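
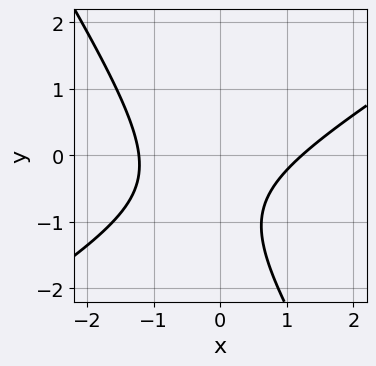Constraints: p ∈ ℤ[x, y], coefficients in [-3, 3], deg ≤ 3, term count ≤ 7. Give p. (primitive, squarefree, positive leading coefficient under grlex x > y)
2*x^2 - 2*x*y - 2*y^2 - 3*y - 3

First, the degree is 2 — no degree-1 curve has this shape.
Next, reading off the gridlines: no y-intercept at any integer in the box.
Finally, solving for integer coefficients yields p as stated.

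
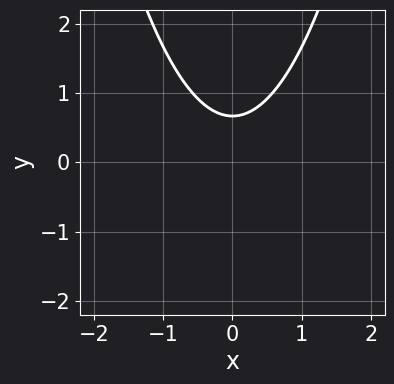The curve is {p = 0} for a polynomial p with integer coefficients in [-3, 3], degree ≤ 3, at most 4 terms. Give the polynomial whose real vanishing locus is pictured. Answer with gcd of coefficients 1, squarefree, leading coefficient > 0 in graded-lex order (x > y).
First, the degree is 2 — the shape is more complex than any degree-1 curve.
Then, symmetries: it's symmetric under x → −x, forcing even powers of x.
Next, reading off the gridlines: it misses every integer gridline on the x-axis.
Finally, fitting integer coefficients to these (and the overall shape) gives p.

3*x^2 - 3*y + 2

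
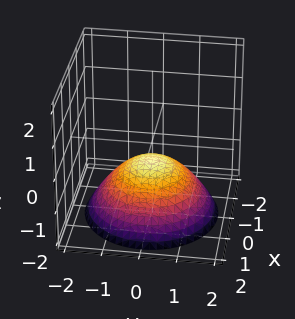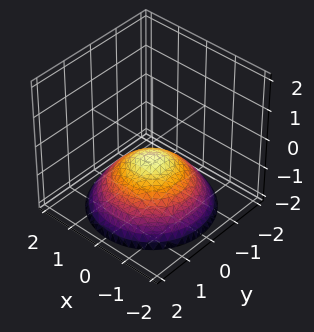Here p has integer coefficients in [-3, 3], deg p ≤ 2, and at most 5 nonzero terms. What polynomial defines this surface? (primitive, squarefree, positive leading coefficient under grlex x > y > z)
x^2 + y^2 + 2*z + 1

1. The degree is 2 — the shape is more complex than any degree-1 surface.
2. Symmetries: every cross-section ⟂ z is a circle, so x, y appear only via x² + y².
3. Observable constraints: no y-intercept at any integer in the box; it misses every integer gridline on the x-axis; a circular section at z = -2 has radius between 1 and 2.
4. Solving for integer coefficients yields p as stated.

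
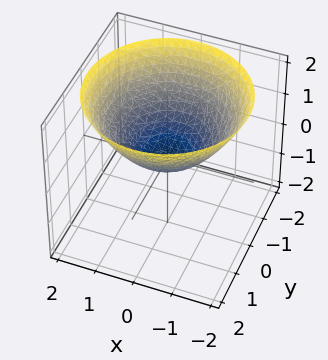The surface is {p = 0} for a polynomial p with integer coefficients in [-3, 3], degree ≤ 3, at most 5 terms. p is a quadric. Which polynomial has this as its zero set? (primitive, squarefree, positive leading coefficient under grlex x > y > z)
deg p = 2.
By symmetry, the surface is invariant under rotation about z: p = q(x² + y², z).
From the visible intercepts: it meets the y-axis at y = 0 (among the integer gridlines); a circular section at z = 1 has radius between 1 and 2.
Fitting integer coefficients to these (and the overall shape) gives p.

x^2 + y^2 - 2*z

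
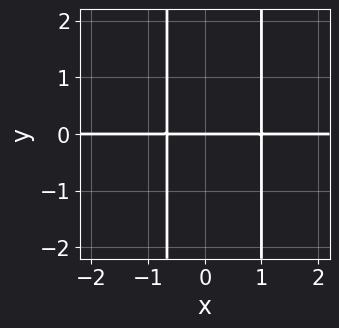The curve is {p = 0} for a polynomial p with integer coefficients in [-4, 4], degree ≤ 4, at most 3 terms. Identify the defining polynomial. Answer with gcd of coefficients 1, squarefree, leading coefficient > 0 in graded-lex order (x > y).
3*x^2*y - x*y - 2*y

1. Degree: no degree-2 curve has this shape, so deg p = 3.
2. From the axis intercepts and sections: every point of the x-axis in the box is on the curve; it meets the y-axis at y = 0 (among the integer gridlines).
3. The integer polynomial consistent with all of this is the stated p.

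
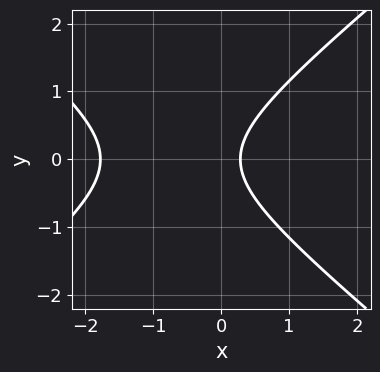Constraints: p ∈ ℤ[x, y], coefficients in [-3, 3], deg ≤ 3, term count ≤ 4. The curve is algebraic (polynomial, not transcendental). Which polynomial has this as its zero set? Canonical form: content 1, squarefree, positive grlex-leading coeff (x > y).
2*x^2 - 3*y^2 + 3*x - 1

1. Degree: no degree-1 curve has this shape, so deg p = 2.
2. Symmetries: the y ↦ −y reflection is a symmetry, so y appears only in even powers.
3. From the axis intercepts and sections: the curve avoids every integer y-axis point in the box.
4. Together with the visible shape, these determine p as stated.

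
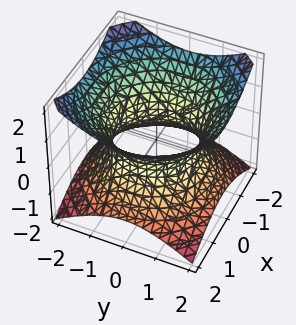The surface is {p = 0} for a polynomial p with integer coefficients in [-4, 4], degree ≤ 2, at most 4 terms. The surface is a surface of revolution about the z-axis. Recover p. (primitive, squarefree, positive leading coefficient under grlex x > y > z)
2*x^2 + 2*y^2 - 3*z^2 - 3

The degree is 2 — the shape is more complex than any degree-1 surface.
By symmetry, every cross-section ⟂ z is a circle, so x, y appear only via x² + y².
Reading off the gridlines: no z-intercept at any integer in the box; a circular section at z = 1 has radius between 1 and 2.
Putting this together gives p.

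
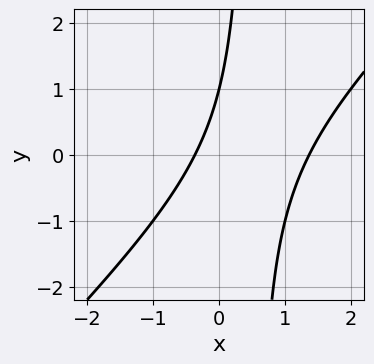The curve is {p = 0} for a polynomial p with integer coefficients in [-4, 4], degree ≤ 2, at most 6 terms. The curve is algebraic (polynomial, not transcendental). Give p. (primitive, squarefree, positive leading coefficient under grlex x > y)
2*x^2 - 2*x*y - 2*x + y - 1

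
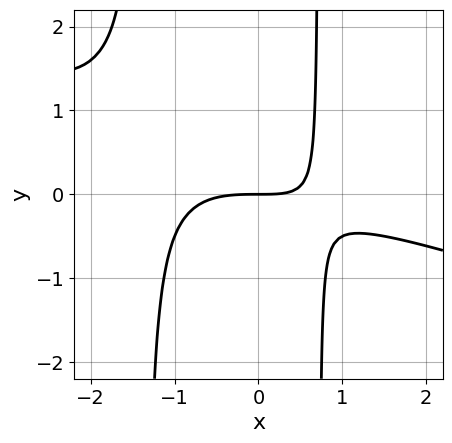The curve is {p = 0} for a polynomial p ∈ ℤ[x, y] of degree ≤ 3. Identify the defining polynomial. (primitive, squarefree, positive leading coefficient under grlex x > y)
x^3 + 3*x^2*y + 2*x*y - 3*y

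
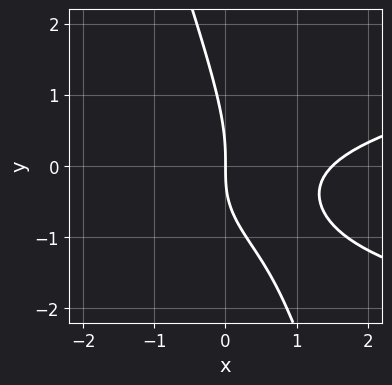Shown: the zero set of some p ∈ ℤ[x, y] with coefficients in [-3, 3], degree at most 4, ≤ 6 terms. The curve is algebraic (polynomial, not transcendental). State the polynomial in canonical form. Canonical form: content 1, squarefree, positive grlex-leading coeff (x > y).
3*x*y^2 + y^3 - 2*x^2 + 2*x*y + 3*x

First, degree: a generic line meets the curve in up to 3 points, so deg p = 3.
Next, checking where it meets the axes: one y-axis crossing is at y = 0; it crosses the x-axis at the gridline x = 0.
Finally, the integer polynomial consistent with all of this is the stated p.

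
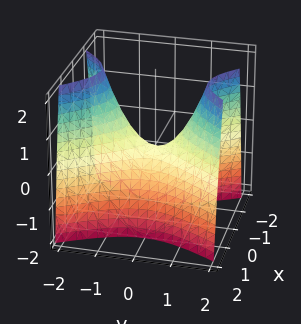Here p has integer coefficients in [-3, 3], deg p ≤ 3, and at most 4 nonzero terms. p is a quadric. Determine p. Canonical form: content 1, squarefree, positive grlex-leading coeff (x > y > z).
2*x^2 - y^2 + z

First, the degree is 2 — a saddle surface; a quadric.
Then, symmetries: it's symmetric under x → −x, forcing even powers of x; mirror symmetry y ↦ −y ⇒ only even powers of y.
Then, observable constraints: it meets the y-axis at y = 0 (among the integer gridlines); it meets the x-axis at x = 0 (among the integer gridlines); it crosses the z-axis at the gridline z = 0.
Finally, the integer polynomial consistent with all of this is the stated p.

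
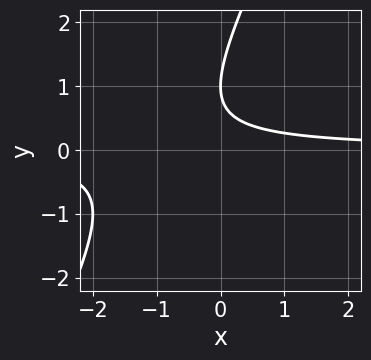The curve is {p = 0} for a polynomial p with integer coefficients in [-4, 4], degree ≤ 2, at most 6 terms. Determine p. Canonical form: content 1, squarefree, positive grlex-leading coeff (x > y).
2*x*y - y^2 + 2*y - 1

Degree: a generic line meets the curve in up to 2 points, so deg p = 2.
Against the integer gridlines: one y-axis crossing is at y = 1; the curve avoids every integer x-axis point in the box.
Putting this together gives p.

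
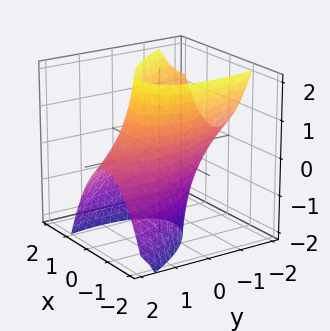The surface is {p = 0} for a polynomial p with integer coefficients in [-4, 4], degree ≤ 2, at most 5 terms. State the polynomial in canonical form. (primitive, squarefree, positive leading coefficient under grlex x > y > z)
3*x^2 + 2*x*y + y^2 + 2*y*z - 3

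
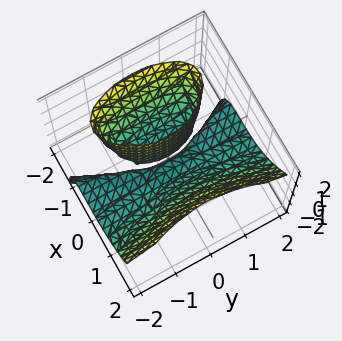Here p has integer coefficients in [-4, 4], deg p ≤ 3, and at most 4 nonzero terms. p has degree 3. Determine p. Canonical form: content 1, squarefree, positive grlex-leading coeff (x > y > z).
First, there are 2 components. They look like related sheets of one shape, so recover p as a whole.
Then, deg p = 3. The shape is more complex than any degree-2 surface.
Next, observable constraints: it crosses the x-axis at the gridline x = 0; every point of the y-axis in the box is on the surface.
Finally, fitting integer coefficients to these (and the overall shape) gives p. Check: (0, 0, -2) on the z-axis lies on the surface, and p(0, 0, -2) = 0. ✓

2*x^3 - y^2*z - 3*x*z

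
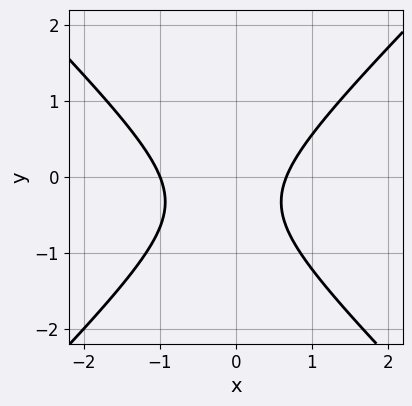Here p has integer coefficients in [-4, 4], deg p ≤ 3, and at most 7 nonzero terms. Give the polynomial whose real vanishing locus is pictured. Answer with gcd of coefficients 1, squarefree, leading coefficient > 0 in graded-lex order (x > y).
First, the degree is 2 — the shape is more complex than any degree-1 curve.
Then, against the integer gridlines: one x-axis crossing is at x = -1; no y-intercept at any integer in the box.
Finally, together with the visible shape, these determine p as stated.

3*x^2 - 3*y^2 + x - 2*y - 2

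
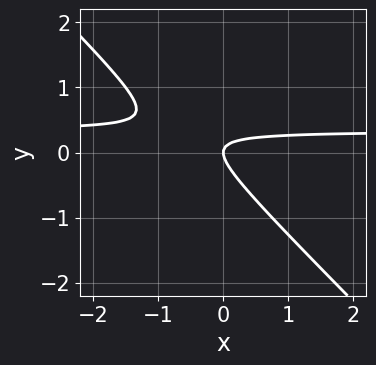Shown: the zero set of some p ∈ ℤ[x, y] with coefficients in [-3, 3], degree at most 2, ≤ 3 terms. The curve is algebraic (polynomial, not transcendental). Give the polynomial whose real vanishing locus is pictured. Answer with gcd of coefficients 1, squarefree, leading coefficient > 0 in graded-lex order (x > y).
First, the degree is 2 — the shape is more complex than any degree-1 curve.
Next, from the visible intercepts: one y-axis crossing is at y = 0; it crosses the x-axis at the gridline x = 0.
Finally, together with the visible shape, these determine p as stated.

3*x*y + 3*y^2 - x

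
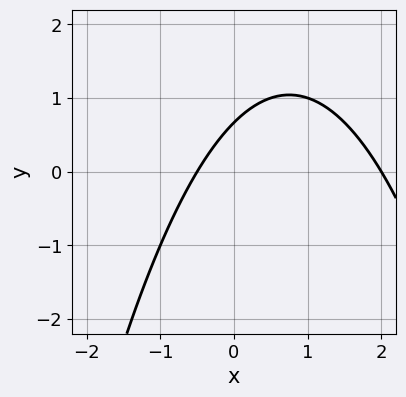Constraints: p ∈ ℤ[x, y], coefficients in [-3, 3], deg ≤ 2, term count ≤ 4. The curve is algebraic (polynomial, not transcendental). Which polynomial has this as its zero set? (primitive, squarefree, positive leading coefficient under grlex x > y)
(a) Degree: no degree-1 curve has this shape, so deg p = 2.
(b) Against the integer gridlines: it crosses the x-axis at the gridline x = 2.
(c) Fitting integer coefficients to these (and the overall shape) gives p.

2*x^2 - 3*x + 3*y - 2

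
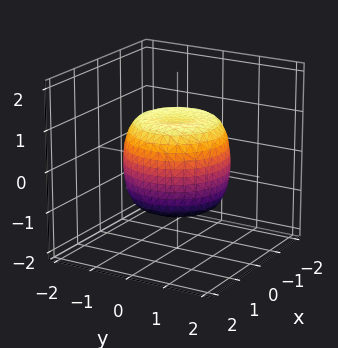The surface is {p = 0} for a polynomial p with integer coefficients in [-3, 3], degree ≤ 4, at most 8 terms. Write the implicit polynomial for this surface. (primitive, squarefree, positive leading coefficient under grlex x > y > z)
1. The degree is 4 — no degree-3 surface has this shape.
2. By symmetry, the z-axis is an axis of rotation, so x and y enter only as x² + y².
3. Against the integer gridlines: a circular section at z = 0 has radius between 1 and 2; among the integer gridlines, it crosses the z-axis at z ∈ {-1, 1}.
4. Fitting integer coefficients to these (and the overall shape) gives p.

x^4 + 2*x^2*y^2 + y^4 - x^2 - y^2 + z^2 - 1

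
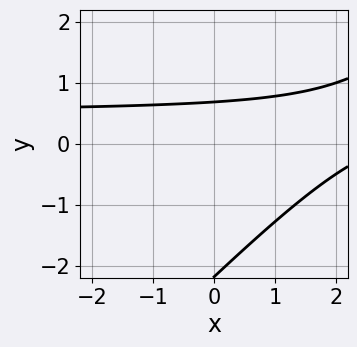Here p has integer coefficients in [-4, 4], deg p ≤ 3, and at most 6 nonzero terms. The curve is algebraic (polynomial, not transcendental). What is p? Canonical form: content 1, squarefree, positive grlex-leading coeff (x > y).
2*x*y - 2*y^2 - x - 3*y + 3

1. deg p = 2. No degree-1 curve has this shape.
2. Reading off the gridlines: the curve avoids every integer x-axis point in the box.
3. Assembling these constraints gives the stated polynomial.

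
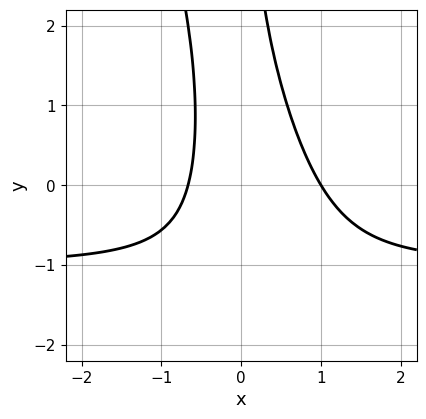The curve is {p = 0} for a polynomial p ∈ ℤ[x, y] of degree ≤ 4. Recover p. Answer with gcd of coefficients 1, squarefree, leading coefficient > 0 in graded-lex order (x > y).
3*x^2*y + x*y^2 + 3*x^2 - x - 2

deg p = 3. A generic line meets the curve in up to 3 points.
Reading off the gridlines: it meets the x-axis at x = 1 (among the integer gridlines); it misses every integer gridline on the y-axis.
Matching integer coefficients to the picture gives p.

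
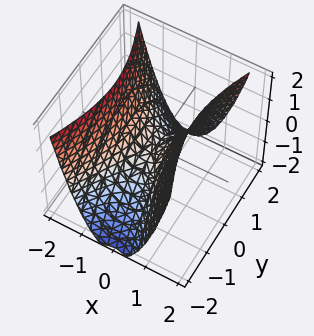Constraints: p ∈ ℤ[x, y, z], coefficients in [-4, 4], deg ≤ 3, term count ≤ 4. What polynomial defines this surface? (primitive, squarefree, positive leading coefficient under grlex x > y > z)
(a) Degree: a hyperbolic paraboloid; a quadric, so deg p = 2.
(b) Symmetries: it's symmetric under y → −y, forcing even powers of y; it's symmetric under x → −x, forcing even powers of x.
(c) From the axis intercepts and sections: one z-axis crossing is at z = 0; it meets the y-axis at y = 0 (among the integer gridlines).
(d) The integer polynomial consistent with all of this is the stated p.

3*x^2 - y^2 - 2*z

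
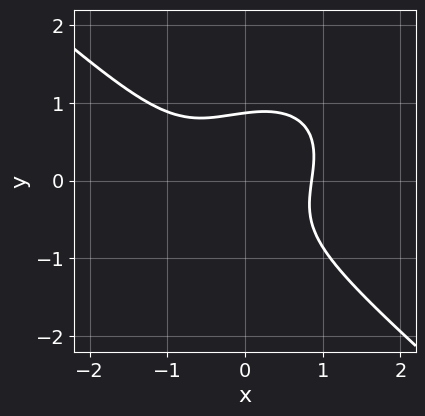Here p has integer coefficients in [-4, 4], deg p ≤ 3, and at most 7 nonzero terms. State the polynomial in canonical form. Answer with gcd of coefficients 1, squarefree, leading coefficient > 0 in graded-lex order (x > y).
First, the degree is 3 — the shape is more complex than any degree-2 curve.
Finally, the integer polynomial consistent with all of this is the stated p.

2*x^3 + 3*y^3 + x^2 - x*y - 2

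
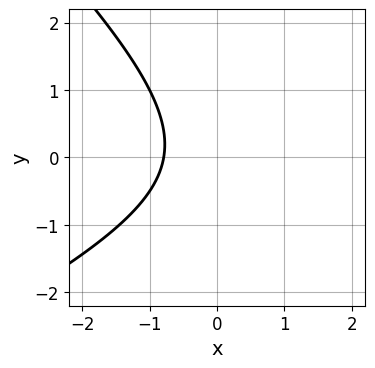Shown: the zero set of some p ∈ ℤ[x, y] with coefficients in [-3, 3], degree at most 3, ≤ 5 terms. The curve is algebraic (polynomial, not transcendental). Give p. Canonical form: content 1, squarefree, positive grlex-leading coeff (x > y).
x^2 - x*y - 2*y^2 - 3*x - 3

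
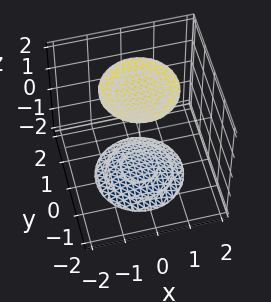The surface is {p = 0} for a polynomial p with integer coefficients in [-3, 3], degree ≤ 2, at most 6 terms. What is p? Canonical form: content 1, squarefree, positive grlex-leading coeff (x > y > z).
x^2 + y^2 - z^2 + 3

First, there are 2 components. Treating them together as one polynomial.
Then, the degree is 2 — the shape is more complex than any degree-1 surface.
Then, symmetries: the surface is invariant under rotation about z: p = q(x² + y², z).
Then, against the integer gridlines: it misses every integer gridline on the y-axis; a circular section at z = 2 has radius exactly 1; it misses every integer gridline on the x-axis.
Finally, solving for integer coefficients yields p as stated.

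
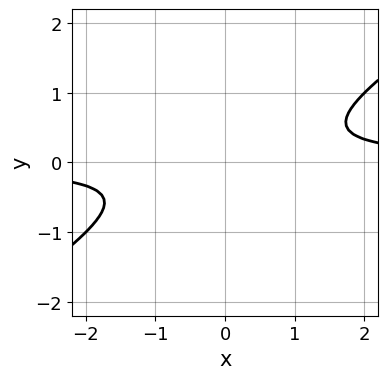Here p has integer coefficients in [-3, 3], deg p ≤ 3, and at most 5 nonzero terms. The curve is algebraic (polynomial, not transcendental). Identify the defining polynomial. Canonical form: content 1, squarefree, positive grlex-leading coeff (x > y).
2*x*y - 3*y^2 - 1

deg p = 2.
Reading off the gridlines: no y-intercept at any integer in the box; no x-intercept at any integer in the box.
Putting this together gives p.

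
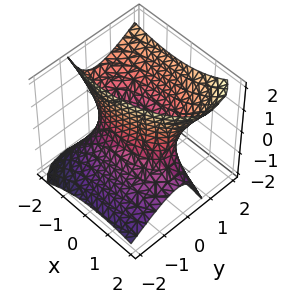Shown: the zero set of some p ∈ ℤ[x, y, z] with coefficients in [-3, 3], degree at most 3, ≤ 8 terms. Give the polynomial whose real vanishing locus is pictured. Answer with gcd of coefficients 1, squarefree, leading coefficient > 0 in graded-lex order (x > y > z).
(a) The degree is 2 — a generic line meets the surface in up to 2 points.
(b) From the visible intercepts: the surface avoids every integer z-axis point in the box.
(c) These observations pin down the coefficients.

x^2 + x*z + 3*y^2 - 3*y*z - z^2 - 2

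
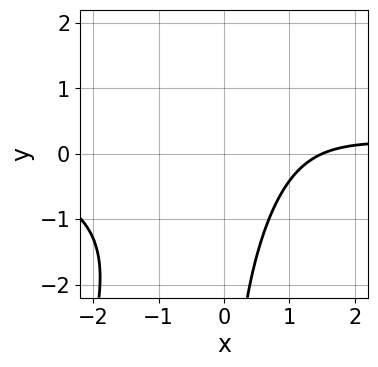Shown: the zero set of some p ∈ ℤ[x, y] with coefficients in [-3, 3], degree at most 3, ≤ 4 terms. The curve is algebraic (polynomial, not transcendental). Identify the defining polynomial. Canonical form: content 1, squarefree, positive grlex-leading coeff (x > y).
1. Degree: no degree-2 curve has this shape, so deg p = 3.
2. Observable constraints: it misses every integer gridline on the y-axis.
3. Solving for integer coefficients yields p as stated.

2*x^2*y - x*y^2 - 2*x + 3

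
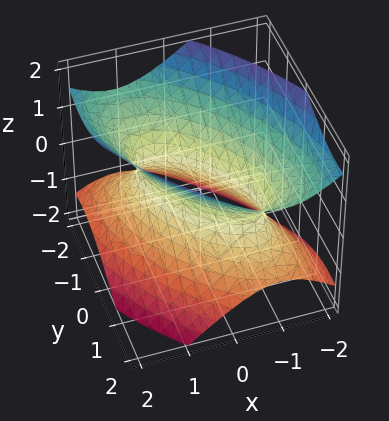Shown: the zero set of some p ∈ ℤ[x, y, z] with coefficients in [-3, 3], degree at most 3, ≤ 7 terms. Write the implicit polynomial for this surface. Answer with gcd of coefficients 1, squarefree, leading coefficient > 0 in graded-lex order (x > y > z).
3*x^2 + 3*x*y + 2*y^2 - 3*z^2 - 2

(a) The degree is 2 — no degree-1 surface has this shape.
(b) Against the integer gridlines: the y-axis gridline crossings are at y ∈ {-1, 1}; it misses every integer gridline on the z-axis.
(c) Solving for integer coefficients yields p as stated.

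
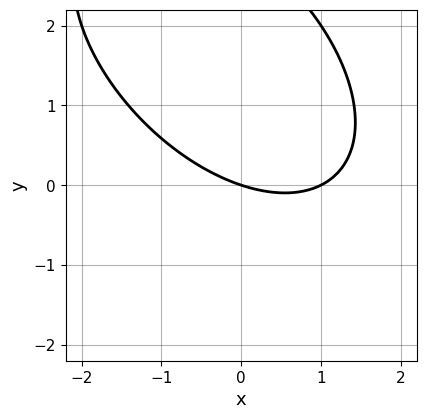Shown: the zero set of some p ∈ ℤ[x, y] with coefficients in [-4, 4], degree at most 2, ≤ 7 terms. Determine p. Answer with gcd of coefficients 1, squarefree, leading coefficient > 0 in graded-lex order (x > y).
First, degree: no degree-1 curve has this shape, so deg p = 2.
Then, observable constraints: it crosses the y-axis at the gridline y = 0; the x-axis gridline crossings are at x ∈ {0, 1}.
Finally, the integer polynomial consistent with all of this is the stated p.

x^2 + x*y + y^2 - x - 3*y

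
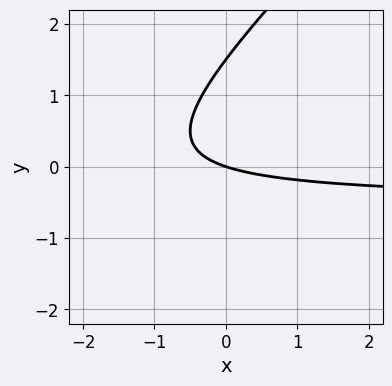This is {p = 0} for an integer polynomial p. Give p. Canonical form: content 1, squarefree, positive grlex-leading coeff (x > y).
2*x*y - 2*y^2 + x + 3*y

deg p = 2. The shape is more complex than any degree-1 curve.
Against the integer gridlines: one x-axis crossing is at x = 0; it crosses the y-axis at the gridline y = 0.
Together with the visible shape, these determine p as stated.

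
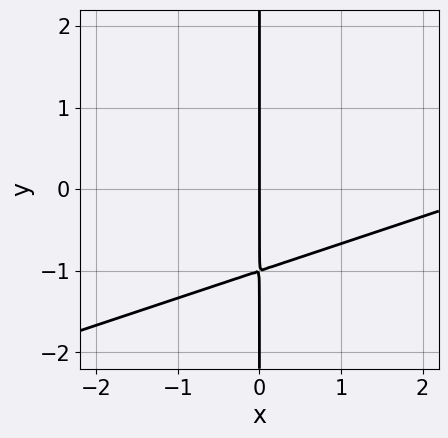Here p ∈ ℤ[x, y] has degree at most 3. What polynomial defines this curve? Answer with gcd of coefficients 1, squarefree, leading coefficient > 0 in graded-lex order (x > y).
(a) The degree is 2 — a generic line meets the curve in up to 2 points.
(b) Against the integer gridlines: one x-axis crossing is at x = 0; the visible y-axis segment lies entirely on the curve.
(c) Fitting integer coefficients to these (and the overall shape) gives p.

x^2 - 3*x*y - 3*x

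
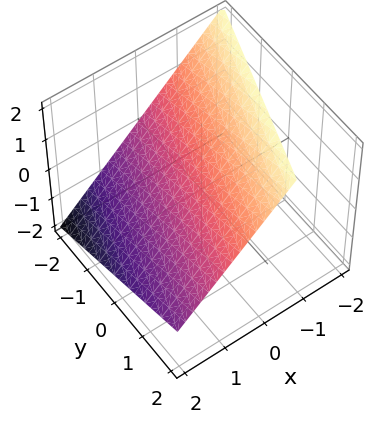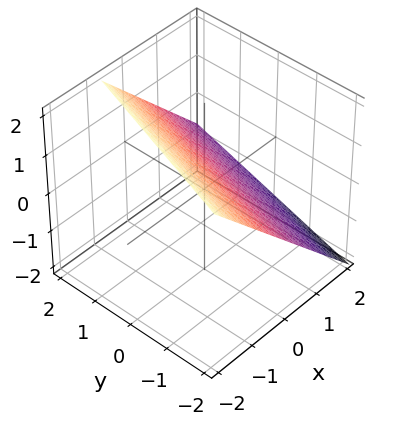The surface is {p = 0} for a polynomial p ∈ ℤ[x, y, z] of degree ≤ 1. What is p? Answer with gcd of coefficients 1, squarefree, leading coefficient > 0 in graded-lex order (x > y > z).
3*x - y + 3*z - 2

First, degree: the surface is flat (a plane), so deg p = 1.
Next, against the integer gridlines: it crosses the y-axis at the gridline y = -2.
Finally, these observations pin down the coefficients.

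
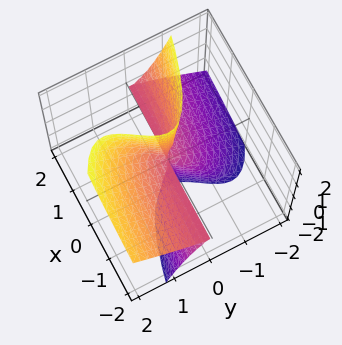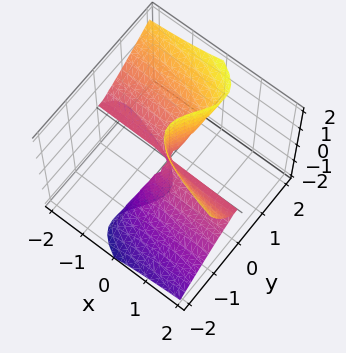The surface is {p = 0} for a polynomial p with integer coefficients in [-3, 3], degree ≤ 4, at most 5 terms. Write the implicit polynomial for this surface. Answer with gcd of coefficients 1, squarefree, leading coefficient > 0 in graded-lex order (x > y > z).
x*z^2 + 2*y^3 - 2*y^2*z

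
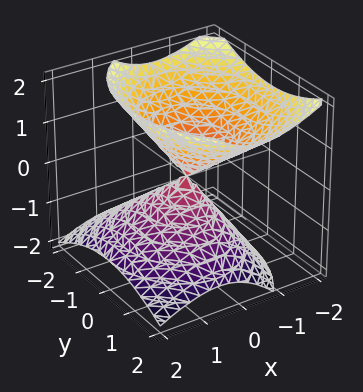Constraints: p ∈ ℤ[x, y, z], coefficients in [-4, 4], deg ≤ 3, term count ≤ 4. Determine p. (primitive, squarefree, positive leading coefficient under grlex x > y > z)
3*x^2 + 2*x*z + 2*y^2 - 3*z^2

(a) I count 2 distinct pieces. Treating them together as one polynomial.
(b) deg p = 2. No degree-1 surface has this shape.
(c) Checking where it meets the axes: one y-axis crossing is at y = 0; one x-axis crossing is at x = 0; it meets the z-axis at z = 0 (among the integer gridlines).
(d) Fitting integer coefficients to these (and the overall shape) gives p.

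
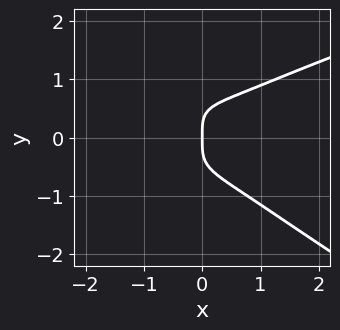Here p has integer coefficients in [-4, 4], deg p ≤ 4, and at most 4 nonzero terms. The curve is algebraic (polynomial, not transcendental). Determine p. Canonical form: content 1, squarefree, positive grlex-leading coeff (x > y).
x*y^3 + 2*y^4 - x^3 - x

First, the degree is 4 — a generic line meets the curve in up to 4 points.
Next, from the visible intercepts: it meets the x-axis at x = 0 (among the integer gridlines); it meets the y-axis at y = 0 (among the integer gridlines).
Finally, the integer polynomial consistent with all of this is the stated p.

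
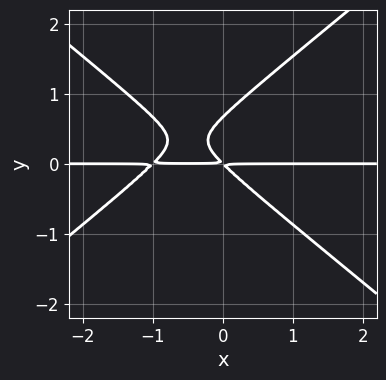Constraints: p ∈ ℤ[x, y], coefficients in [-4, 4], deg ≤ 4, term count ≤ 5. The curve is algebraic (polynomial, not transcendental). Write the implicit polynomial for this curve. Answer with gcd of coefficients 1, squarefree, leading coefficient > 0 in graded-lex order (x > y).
(a) Degree: the shape is more complex than any degree-2 curve, so deg p = 3.
(b) From the visible intercepts: every point of the x-axis in the box is on the curve.
(c) These observations pin down the coefficients.

2*x^2*y - 3*y^3 + 2*x*y + 2*y^2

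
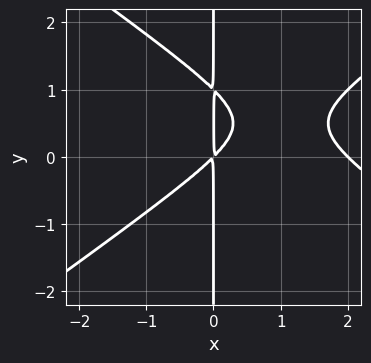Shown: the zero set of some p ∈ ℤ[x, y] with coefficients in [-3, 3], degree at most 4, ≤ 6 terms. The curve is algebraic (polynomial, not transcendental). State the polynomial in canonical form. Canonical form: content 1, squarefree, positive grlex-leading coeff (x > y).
The degree is 3 — the shape is more complex than any degree-2 curve.
From the axis intercepts and sections: it meets the x-axis at x = 2 (among the integer gridlines); every point of the y-axis in the box is on the curve.
The integer polynomial consistent with all of this is the stated p.

x^3 - 2*x*y^2 - 2*x^2 + 2*x*y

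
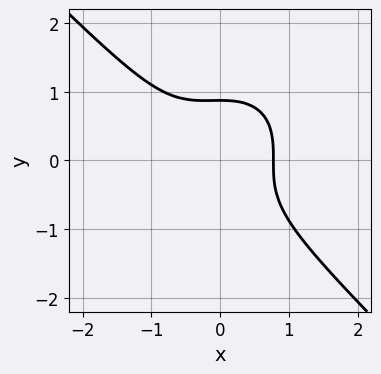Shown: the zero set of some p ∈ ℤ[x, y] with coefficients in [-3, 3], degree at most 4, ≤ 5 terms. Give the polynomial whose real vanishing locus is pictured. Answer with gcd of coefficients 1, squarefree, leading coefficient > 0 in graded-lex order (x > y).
1. deg p = 3.
2. Matching integer coefficients to the picture gives p.

3*x^3 + 3*y^3 + x^2 - 2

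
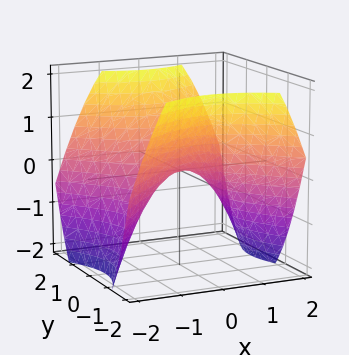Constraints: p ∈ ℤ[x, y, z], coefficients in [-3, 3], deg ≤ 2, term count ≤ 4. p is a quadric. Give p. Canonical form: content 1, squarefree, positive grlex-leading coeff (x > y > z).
(a) deg p = 2. A saddle surface; a quadric.
(b) Symmetries: mirror symmetry y ↦ −y ⇒ only even powers of y; the x ↦ −x reflection is a symmetry, so x appears only in even powers.
(c) Checking where it meets the axes: one x-axis crossing is at x = 0; it crosses the y-axis at the gridline y = 0; it meets the z-axis at z = 0 (among the integer gridlines).
(d) Matching integer coefficients to the picture gives p.

2*x^2 - 2*y^2 + 3*z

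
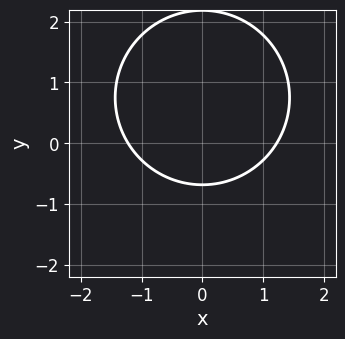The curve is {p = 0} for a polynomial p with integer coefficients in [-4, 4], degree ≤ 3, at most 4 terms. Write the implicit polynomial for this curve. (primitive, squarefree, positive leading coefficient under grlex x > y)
2*x^2 + 2*y^2 - 3*y - 3

deg p = 2. The shape is more complex than any degree-1 curve.
Symmetries: it's symmetric under x → −x, forcing even powers of x.
Solving for integer coefficients yields p as stated.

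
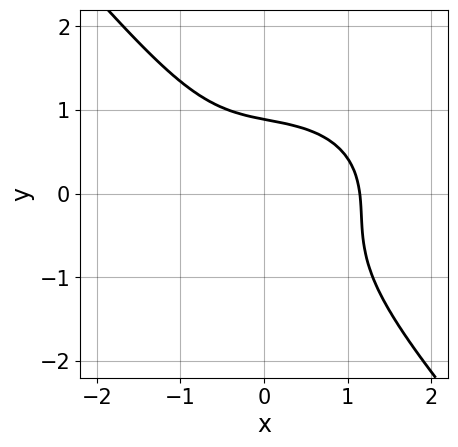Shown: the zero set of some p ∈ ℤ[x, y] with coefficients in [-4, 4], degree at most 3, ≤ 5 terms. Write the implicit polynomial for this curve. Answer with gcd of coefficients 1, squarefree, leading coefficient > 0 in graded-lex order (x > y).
2*x^3 + 2*x*y^2 + 3*y^3 + y - 3

First, the degree is 3 — no degree-2 curve has this shape.
Finally, the integer polynomial consistent with all of this is the stated p.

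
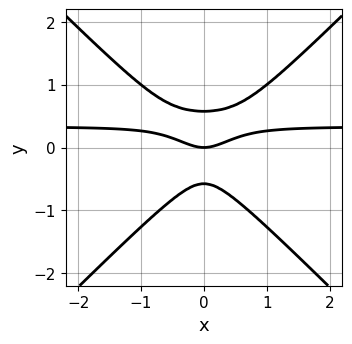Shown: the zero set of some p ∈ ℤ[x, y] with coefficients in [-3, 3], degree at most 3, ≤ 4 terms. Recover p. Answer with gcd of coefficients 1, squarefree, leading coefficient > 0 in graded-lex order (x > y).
Degree: a generic line meets the curve in up to 3 points, so deg p = 3.
Symmetries: mirror symmetry x ↦ −x ⇒ only even powers of x.
Observable constraints: it meets the y-axis at y = 0 (among the integer gridlines); it meets the x-axis at x = 0 (among the integer gridlines).
Solving for integer coefficients yields p as stated.

3*x^2*y - 3*y^3 - x^2 + y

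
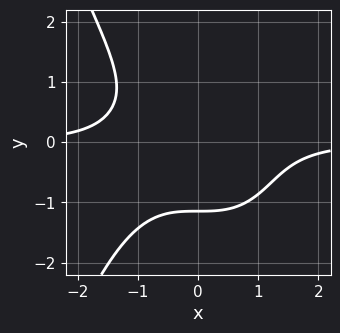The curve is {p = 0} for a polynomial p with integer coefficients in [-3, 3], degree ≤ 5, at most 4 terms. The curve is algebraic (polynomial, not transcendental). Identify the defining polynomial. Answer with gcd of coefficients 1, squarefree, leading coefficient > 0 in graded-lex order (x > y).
2*x^3*y + 2*y^3 + 3

(a) Degree: the shape is more complex than any degree-3 curve, so deg p = 4.
(b) Observable constraints: no x-intercept at any integer in the box.
(c) Assembling these constraints gives the stated polynomial.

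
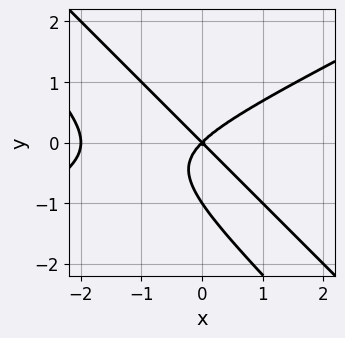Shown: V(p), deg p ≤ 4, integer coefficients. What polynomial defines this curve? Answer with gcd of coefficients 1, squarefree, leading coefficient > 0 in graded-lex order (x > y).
First, the degree is 3 — no degree-2 curve has this shape.
Then, observable constraints: among the integer gridlines, it crosses the y-axis at y ∈ {-1, 0}; the x-axis gridline crossings are at x ∈ {-2, 0}.
Finally, putting this together gives p.

x^3 - 3*x*y^2 - 2*y^3 + 2*x^2 - 2*y^2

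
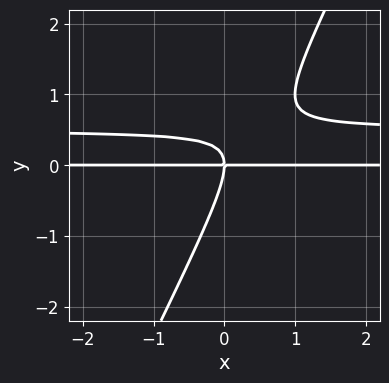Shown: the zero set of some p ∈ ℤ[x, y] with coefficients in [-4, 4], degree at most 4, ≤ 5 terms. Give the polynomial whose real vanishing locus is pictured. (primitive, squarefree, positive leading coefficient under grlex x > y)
First, the degree is 3 — the shape is more complex than any degree-2 curve.
Next, from the visible intercepts: every point of the x-axis in the box is on the curve; it meets the y-axis at y = 0 (among the integer gridlines).
Finally, fitting integer coefficients to these (and the overall shape) gives p.

2*x*y^2 - y^3 - x*y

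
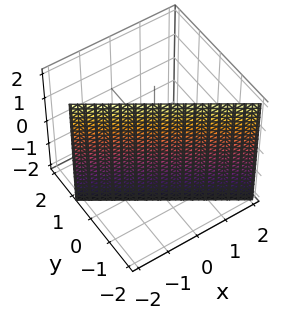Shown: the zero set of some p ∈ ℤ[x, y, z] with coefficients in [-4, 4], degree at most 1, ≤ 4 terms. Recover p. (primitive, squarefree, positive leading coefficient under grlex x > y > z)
(a) deg p = 1.
(b) Against the integer gridlines: the surface avoids every integer z-axis point in the box; one x-axis crossing is at x = -1.
(c) Matching integer coefficients to the picture gives p.

2*x + 3*y + 2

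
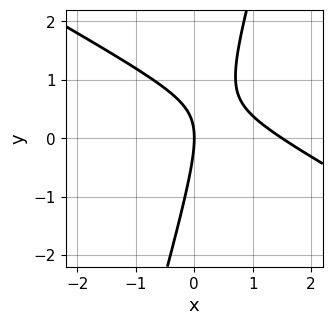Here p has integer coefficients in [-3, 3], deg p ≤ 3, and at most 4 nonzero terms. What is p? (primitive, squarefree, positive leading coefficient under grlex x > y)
2*x^2 + 3*x*y - y^2 - 3*x

Degree: a generic line meets the curve in up to 2 points, so deg p = 2.
Against the integer gridlines: it crosses the y-axis at the gridline y = 0; one x-axis crossing is at x = 0.
Assembling these constraints gives the stated polynomial.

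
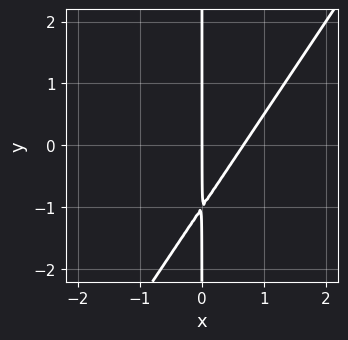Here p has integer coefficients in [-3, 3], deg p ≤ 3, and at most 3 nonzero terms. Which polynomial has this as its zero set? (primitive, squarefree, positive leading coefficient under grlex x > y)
3*x^2 - 2*x*y - 2*x

(a) Degree: no degree-1 curve has this shape, so deg p = 2.
(b) From the axis intercepts and sections: every point of the y-axis in the box is on the curve; it crosses the x-axis at the gridline x = 0.
(c) Matching integer coefficients to the picture gives p.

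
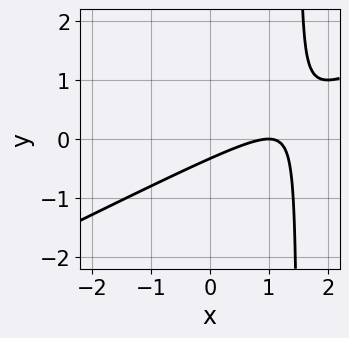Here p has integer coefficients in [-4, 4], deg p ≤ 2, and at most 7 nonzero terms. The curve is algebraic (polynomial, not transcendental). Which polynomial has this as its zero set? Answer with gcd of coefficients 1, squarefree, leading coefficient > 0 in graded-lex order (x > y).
(a) deg p = 2.
(b) From the visible intercepts: it crosses the x-axis at the gridline x = 1.
(c) Fitting integer coefficients to these (and the overall shape) gives p.

x^2 - 2*x*y - 2*x + 3*y + 1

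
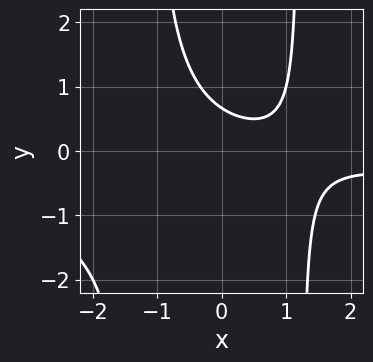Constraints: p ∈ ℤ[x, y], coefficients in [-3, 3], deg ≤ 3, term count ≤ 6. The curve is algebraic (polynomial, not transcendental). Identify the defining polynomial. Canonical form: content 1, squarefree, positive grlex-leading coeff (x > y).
2*x^2*y + x^2 - 2*x - 3*y + 2

First, the degree is 3 — no degree-2 curve has this shape.
Then, from the visible intercepts: no x-intercept at any integer in the box.
Finally, solving for integer coefficients yields p as stated.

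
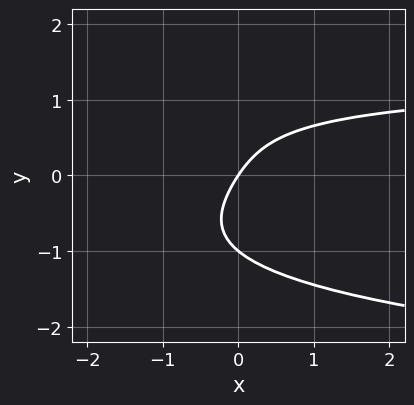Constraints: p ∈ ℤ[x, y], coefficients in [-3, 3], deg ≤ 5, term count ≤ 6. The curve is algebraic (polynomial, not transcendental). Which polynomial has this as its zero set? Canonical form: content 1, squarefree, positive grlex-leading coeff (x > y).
2*y^4 + 2*x*y - 3*x + 2*y

(a) Degree: the shape is more complex than any degree-3 curve, so deg p = 4.
(b) Reading off the gridlines: it crosses the x-axis at the gridline x = 0; the y-axis gridline crossings are at y ∈ {-1, 0}.
(c) The integer polynomial consistent with all of this is the stated p.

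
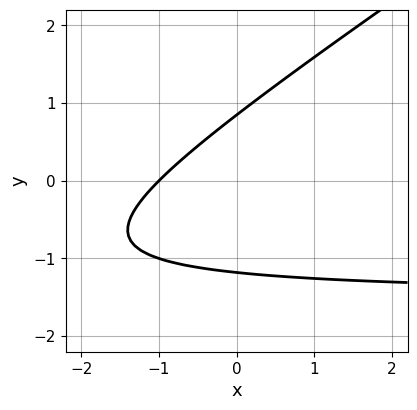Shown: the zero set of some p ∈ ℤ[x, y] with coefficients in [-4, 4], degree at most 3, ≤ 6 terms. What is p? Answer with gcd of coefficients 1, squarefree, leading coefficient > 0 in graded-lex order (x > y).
2*x*y - 3*y^2 + 3*x - y + 3

Degree: the shape is more complex than any degree-1 curve, so deg p = 2.
Against the integer gridlines: it crosses the x-axis at the gridline x = -1.
Solving for integer coefficients yields p as stated.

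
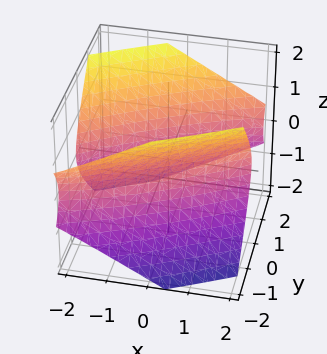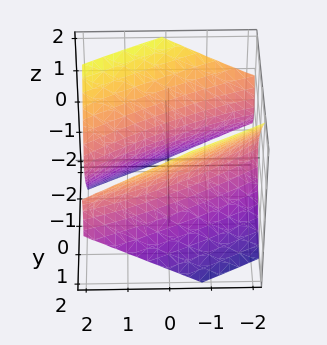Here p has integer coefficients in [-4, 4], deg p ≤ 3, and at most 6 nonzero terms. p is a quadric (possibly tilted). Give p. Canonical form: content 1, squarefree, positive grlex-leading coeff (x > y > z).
x^2 - 3*x*y + 3*y^2 - 3*z^2 - 3

The picture has 2 separate pieces.
deg p = 2.
Checking where it meets the axes: the surface avoids every integer z-axis point in the box; among the integer gridlines, it crosses the y-axis at y ∈ {-1, 1}.
Fitting integer coefficients to these (and the overall shape) gives p.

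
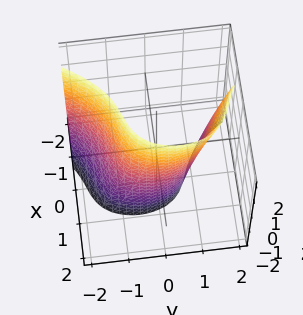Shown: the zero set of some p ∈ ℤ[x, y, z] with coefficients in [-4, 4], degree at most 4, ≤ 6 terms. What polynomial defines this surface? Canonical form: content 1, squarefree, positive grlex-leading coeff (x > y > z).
2*x^3 + 2*y^2 - y*z + 2*x - 3

1. Degree: no degree-2 surface has this shape, so deg p = 3.
2. From the axis intercepts and sections: no z-intercept at any integer in the box.
3. The integer polynomial consistent with all of this is the stated p.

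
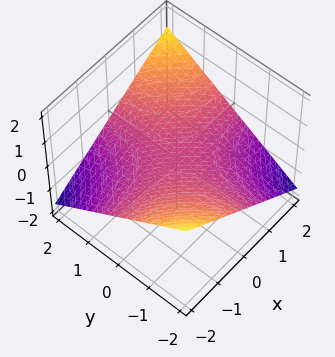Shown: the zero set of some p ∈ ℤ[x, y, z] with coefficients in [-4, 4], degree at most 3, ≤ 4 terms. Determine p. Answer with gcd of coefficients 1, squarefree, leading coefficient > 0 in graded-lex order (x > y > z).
First, the degree is 2 — a saddle surface; a quadric.
Next, observable constraints: one z-axis crossing is at z = 0; the visible x-axis segment lies entirely on the surface.
Finally, assembling these constraints gives the stated polynomial.

x*y - 3*z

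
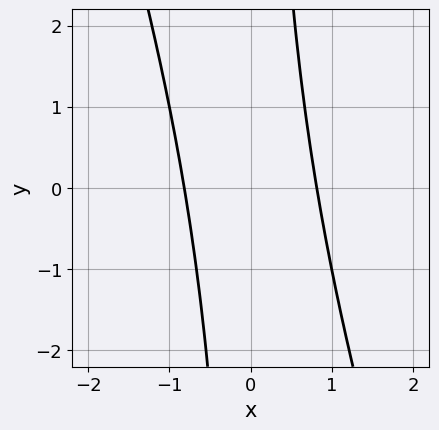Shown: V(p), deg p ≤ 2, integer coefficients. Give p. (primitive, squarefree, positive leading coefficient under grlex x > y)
(a) Degree: the shape is more complex than any degree-1 curve, so deg p = 2.
(b) Against the integer gridlines: no y-intercept at any integer in the box.
(c) Matching integer coefficients to the picture gives p.

3*x^2 + x*y - 2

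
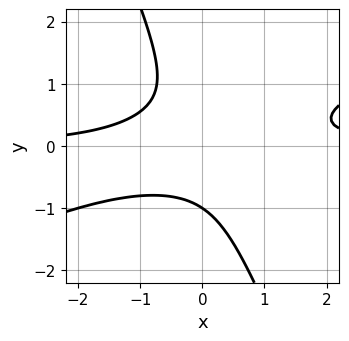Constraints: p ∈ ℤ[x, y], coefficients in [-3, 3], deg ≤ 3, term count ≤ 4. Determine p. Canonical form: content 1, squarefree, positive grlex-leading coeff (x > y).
x^2*y - 2*x*y^2 - y^3 - 1

First, deg p = 3. A generic line meets the curve in up to 3 points.
Next, from the axis intercepts and sections: it meets the y-axis at y = -1 (among the integer gridlines); the curve avoids every integer x-axis point in the box.
Finally, the integer polynomial consistent with all of this is the stated p.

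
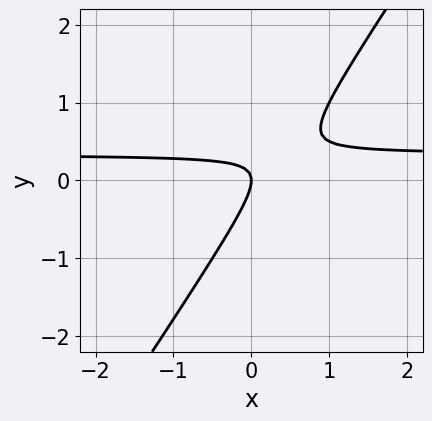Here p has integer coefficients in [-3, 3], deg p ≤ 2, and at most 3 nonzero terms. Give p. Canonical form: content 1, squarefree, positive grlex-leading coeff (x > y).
(a) deg p = 2. No degree-1 curve has this shape.
(b) Checking where it meets the axes: one y-axis crossing is at y = 0; it crosses the x-axis at the gridline x = 0.
(c) Together with the visible shape, these determine p as stated.

3*x*y - 2*y^2 - x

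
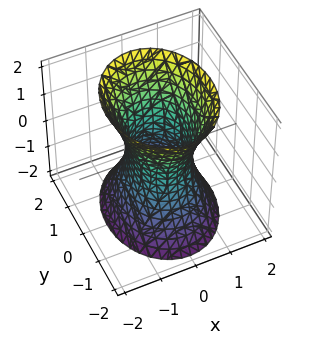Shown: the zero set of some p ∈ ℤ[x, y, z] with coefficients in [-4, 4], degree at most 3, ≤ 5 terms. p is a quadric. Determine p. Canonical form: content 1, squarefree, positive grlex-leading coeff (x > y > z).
3*x^2 + 2*y^2 - z^2 - 2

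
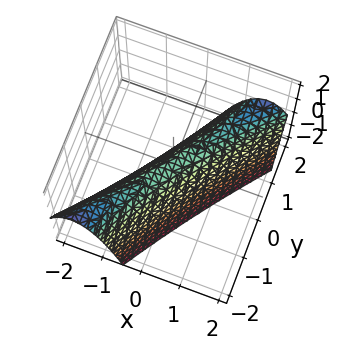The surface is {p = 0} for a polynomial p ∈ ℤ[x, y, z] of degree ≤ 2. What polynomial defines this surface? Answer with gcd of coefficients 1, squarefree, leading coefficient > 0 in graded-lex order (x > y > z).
First, degree: a generic line meets the surface in up to 2 points, so deg p = 2.
Next, from the axis intercepts and sections: it meets the z-axis at z = 0 (among the integer gridlines); one x-axis crossing is at x = 0.
Finally, putting this together gives p.

2*x^2 - 3*x*y + y^2 + z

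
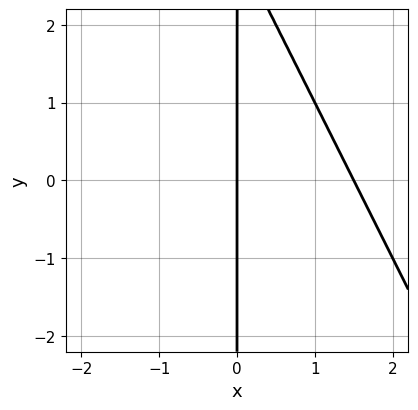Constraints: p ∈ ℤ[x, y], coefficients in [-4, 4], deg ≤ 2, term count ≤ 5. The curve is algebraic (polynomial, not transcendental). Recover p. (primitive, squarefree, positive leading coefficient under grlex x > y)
2*x^2 + x*y - 3*x

(a) deg p = 2. A generic line meets the curve in up to 2 points.
(b) From the visible intercepts: the visible y-axis segment lies entirely on the curve; it meets the x-axis at x = 0 (among the integer gridlines).
(c) Fitting integer coefficients to these (and the overall shape) gives p.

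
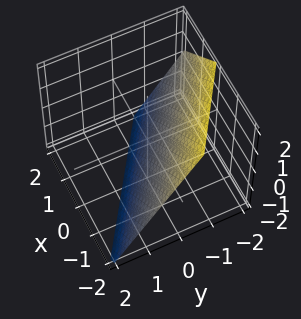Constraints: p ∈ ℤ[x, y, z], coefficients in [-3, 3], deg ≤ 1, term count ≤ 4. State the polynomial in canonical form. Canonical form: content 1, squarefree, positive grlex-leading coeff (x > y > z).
deg p = 1. The surface is flat (a plane).
Observable constraints: it meets the z-axis at z = -1 (among the integer gridlines); it crosses the x-axis at the gridline x = -1.
Fitting integer coefficients to these (and the overall shape) gives p.

2*x + 3*y + 2*z + 2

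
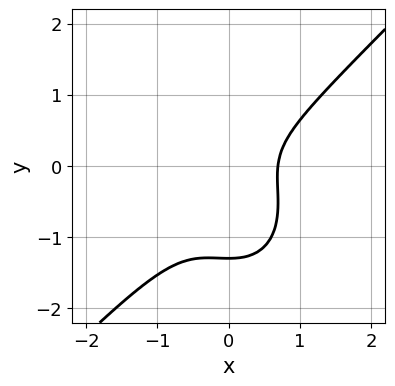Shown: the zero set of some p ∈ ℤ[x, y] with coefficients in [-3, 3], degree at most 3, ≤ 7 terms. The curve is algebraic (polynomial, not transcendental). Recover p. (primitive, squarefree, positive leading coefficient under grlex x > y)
3*x^3 - x^2*y - 2*y^3 - 2*y^2 - 1

First, the degree is 3 — a generic line meets the curve in up to 3 points.
Finally, putting this together gives p.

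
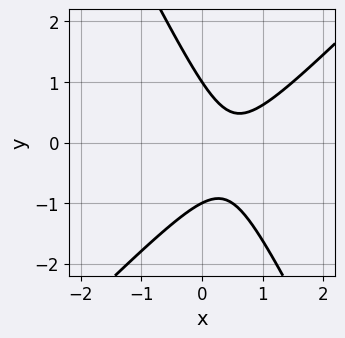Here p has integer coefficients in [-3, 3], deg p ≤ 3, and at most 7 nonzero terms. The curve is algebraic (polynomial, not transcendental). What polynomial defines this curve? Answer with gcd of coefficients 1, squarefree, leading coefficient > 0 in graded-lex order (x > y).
2*x^2 - x*y - y^2 - 2*x + 1

The degree is 2 — the shape is more complex than any degree-1 curve.
From the axis intercepts and sections: the y-axis gridline crossings are at y ∈ {-1, 1}; no x-intercept at any integer in the box.
Assembling these constraints gives the stated polynomial.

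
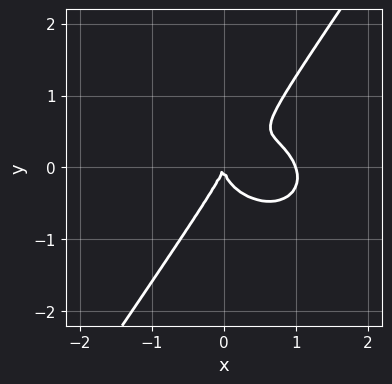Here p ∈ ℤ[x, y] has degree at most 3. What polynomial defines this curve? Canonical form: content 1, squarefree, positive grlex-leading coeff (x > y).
3*x^3 + 3*x*y^2 - 3*y^3 - 3*x^2 + x*y

First, the degree is 3 — a generic line meets the curve in up to 3 points.
Next, observable constraints: among the integer gridlines, it crosses the x-axis at x ∈ {0, 1}; it crosses the y-axis at the gridline y = 0.
Finally, fitting integer coefficients to these (and the overall shape) gives p.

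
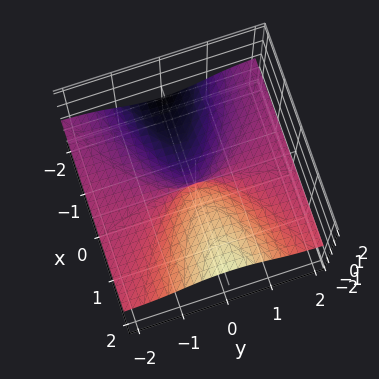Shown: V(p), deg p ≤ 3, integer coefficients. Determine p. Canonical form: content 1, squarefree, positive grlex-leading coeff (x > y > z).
3*y^2*z + 3*z^3 - x

1. deg p = 3. The shape is more complex than any degree-2 surface.
2. Reading off the gridlines: one x-axis crossing is at x = 0; one z-axis crossing is at z = 0; every point of the y-axis in the box is on the surface.
3. Solving for integer coefficients yields p as stated.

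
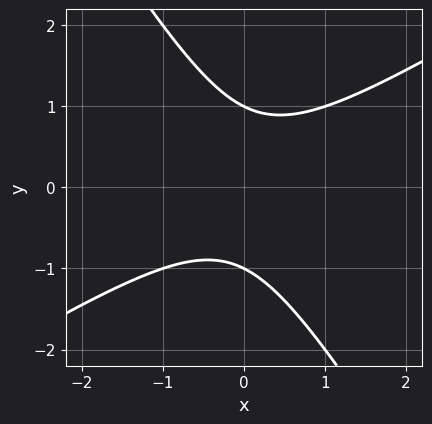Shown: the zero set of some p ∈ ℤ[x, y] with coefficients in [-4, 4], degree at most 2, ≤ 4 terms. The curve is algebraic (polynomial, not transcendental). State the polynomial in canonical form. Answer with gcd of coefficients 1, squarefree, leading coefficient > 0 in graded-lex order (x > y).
x^2 - x*y - y^2 + 1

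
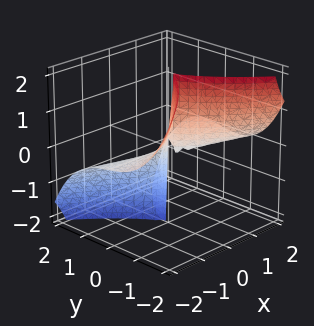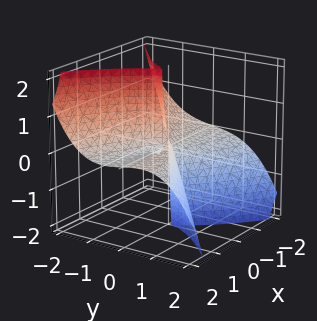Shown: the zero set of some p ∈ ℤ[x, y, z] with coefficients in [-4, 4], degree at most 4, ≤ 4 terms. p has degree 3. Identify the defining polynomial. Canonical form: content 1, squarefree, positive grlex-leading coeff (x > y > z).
3*x^2*z + 2*y^3 - x*y

First, degree: the shape is more complex than any degree-2 surface, so deg p = 3.
Next, reading off the gridlines: the visible x-axis segment lies entirely on the surface; the visible z-axis segment lies entirely on the surface.
Finally, the integer polynomial consistent with all of this is the stated p.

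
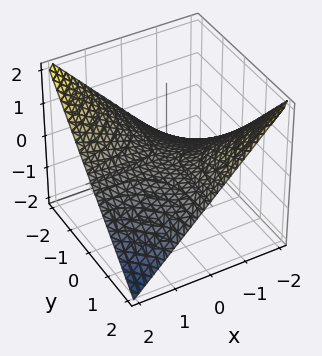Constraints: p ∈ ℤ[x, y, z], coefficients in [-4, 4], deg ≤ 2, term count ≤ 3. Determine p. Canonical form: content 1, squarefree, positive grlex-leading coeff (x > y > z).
The degree is 2 — a hyperbolic paraboloid; a quadric.
Reading off the gridlines: every point of the y-axis in the box is on the surface; every point of the x-axis in the box is on the surface; it meets the z-axis at z = 0 (among the integer gridlines).
Assembling these constraints gives the stated polynomial.

x*y + 2*z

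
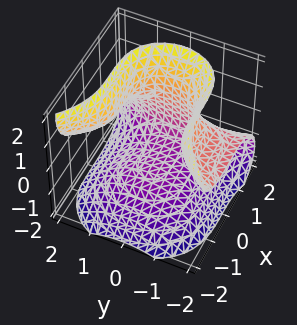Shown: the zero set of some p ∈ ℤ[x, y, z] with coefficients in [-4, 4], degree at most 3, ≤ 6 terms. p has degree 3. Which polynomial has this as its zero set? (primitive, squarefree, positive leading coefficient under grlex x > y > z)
First, deg p = 3. The shape is more complex than any degree-2 surface.
Then, reading off the gridlines: no y-intercept at any integer in the box.
Finally, the integer polynomial consistent with all of this is the stated p.

2*x^3 + 3*y^2*z - 2*z^3 + 2*z^2 - 3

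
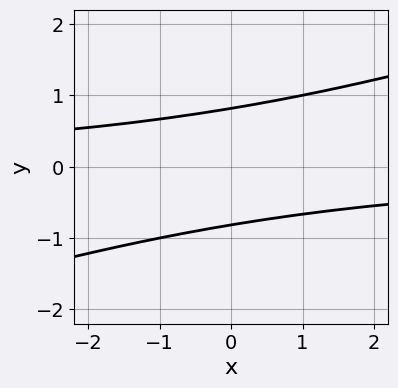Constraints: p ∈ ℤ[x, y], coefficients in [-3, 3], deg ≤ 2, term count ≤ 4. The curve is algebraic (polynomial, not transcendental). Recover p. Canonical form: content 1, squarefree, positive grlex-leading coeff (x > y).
x*y - 3*y^2 + 2

1. Degree: the shape is more complex than any degree-1 curve, so deg p = 2.
2. Observable constraints: it misses every integer gridline on the x-axis.
3. Fitting integer coefficients to these (and the overall shape) gives p.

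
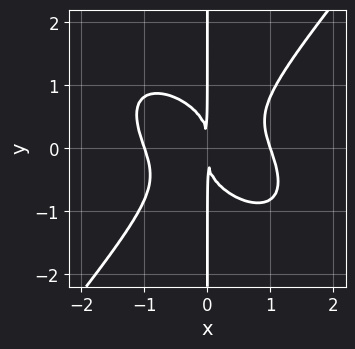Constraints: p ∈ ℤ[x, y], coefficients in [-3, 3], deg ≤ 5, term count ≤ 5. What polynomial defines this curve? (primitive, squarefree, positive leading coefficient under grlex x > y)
(a) Degree: a generic line meets the curve in up to 4 points, so deg p = 4.
(b) Reading off the gridlines: the visible y-axis segment lies entirely on the curve; the x-axis gridline crossings are at x ∈ {-1, 1}.
(c) Together with the visible shape, these determine p as stated.

3*x^4 + 2*x^3*y - 3*x*y^3 - 3*x^2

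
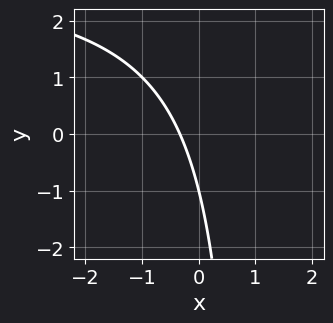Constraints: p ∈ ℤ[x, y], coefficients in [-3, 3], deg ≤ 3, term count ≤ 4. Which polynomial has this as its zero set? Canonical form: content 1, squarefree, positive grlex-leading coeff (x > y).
x*y - 3*x - y - 1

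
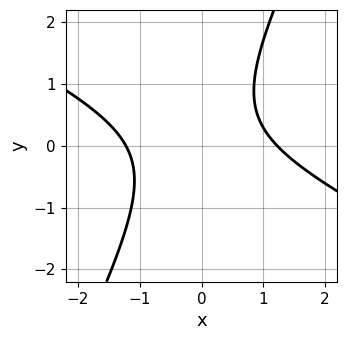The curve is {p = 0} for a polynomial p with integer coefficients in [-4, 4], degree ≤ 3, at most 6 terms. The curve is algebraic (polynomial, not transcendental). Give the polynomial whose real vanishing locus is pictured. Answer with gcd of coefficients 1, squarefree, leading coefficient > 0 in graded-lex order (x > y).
2*x^2 + 3*x*y - 2*y^2 + y - 3

Degree: the shape is more complex than any degree-1 curve, so deg p = 2.
Against the integer gridlines: it misses every integer gridline on the y-axis.
Assembling these constraints gives the stated polynomial.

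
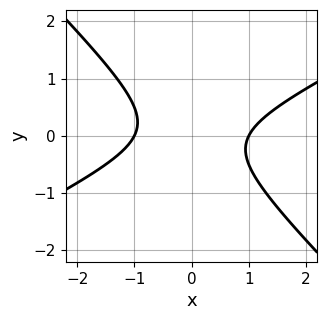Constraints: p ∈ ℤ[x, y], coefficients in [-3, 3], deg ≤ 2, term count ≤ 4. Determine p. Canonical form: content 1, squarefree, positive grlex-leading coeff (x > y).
The degree is 2 — a generic line meets the curve in up to 2 points.
From the axis intercepts and sections: among the integer gridlines, it crosses the x-axis at x ∈ {-1, 1}; no y-intercept at any integer in the box.
These observations pin down the coefficients.

x^2 - x*y - 2*y^2 - 1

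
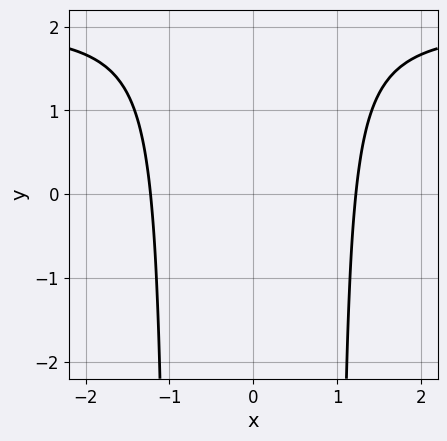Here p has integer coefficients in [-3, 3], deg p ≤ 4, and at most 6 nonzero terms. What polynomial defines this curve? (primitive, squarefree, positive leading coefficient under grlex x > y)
x^2*y - 2*x^2 - y + 3

First, deg p = 3.
Next, symmetries: it's symmetric under x → −x, forcing even powers of x.
Then, observable constraints: no y-intercept at any integer in the box.
Finally, putting this together gives p.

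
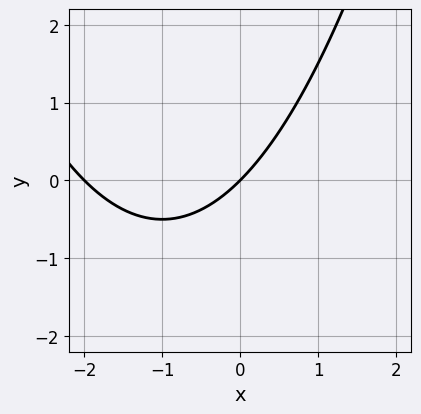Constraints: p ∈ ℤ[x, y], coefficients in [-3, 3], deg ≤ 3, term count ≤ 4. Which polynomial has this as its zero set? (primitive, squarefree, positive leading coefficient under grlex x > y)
x^2 + 2*x - 2*y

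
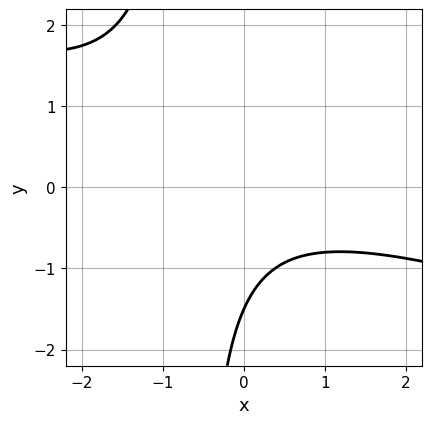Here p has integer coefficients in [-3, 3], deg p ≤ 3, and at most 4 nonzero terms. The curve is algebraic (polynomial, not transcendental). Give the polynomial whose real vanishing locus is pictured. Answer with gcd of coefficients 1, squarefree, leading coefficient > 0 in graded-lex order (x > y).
1. The degree is 2 — the shape is more complex than any degree-1 curve.
2. From the axis intercepts and sections: the curve avoids every integer x-axis point in the box.
3. Solving for integer coefficients yields p as stated.

x^2 + 3*x*y + 2*y + 3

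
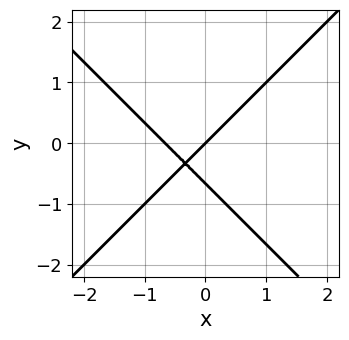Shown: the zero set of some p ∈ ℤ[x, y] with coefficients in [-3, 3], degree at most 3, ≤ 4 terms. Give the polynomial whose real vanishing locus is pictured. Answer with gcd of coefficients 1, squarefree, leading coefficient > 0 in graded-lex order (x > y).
3*x^2 - 3*y^2 + 2*x - 2*y

1. Degree: the shape is more complex than any degree-1 curve, so deg p = 2.
2. Against the integer gridlines: it crosses the x-axis at the gridline x = 0; it crosses the y-axis at the gridline y = 0.
3. Fitting integer coefficients to these (and the overall shape) gives p.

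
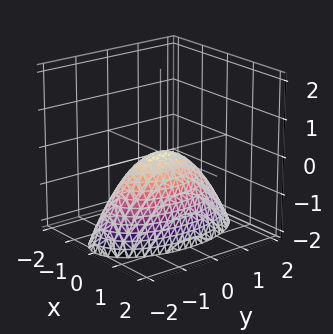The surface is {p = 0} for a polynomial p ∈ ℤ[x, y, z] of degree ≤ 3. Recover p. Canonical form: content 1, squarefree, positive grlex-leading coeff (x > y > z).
3*x^2 + y^2 + 2*z

Degree: a paraboloid; a quadric, so deg p = 2.
Symmetries: mirror symmetry x ↦ −x ⇒ only even powers of x; the y ↦ −y reflection is a symmetry, so y appears only in even powers.
Observable constraints: it crosses the z-axis at the gridline z = 0; it meets the x-axis at x = 0 (among the integer gridlines); it crosses the y-axis at the gridline y = 0.
These observations pin down the coefficients.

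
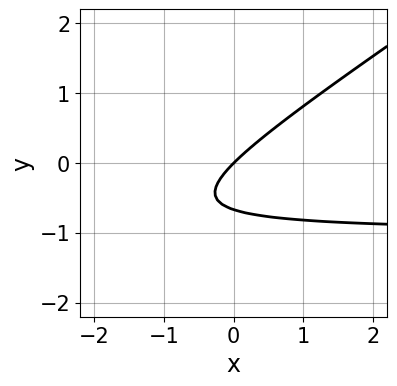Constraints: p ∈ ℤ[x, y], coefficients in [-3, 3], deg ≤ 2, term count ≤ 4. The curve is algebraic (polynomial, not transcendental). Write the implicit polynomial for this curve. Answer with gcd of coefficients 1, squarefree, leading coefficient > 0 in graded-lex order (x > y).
(a) Degree: a generic line meets the curve in up to 2 points, so deg p = 2.
(b) Checking where it meets the axes: it crosses the y-axis at the gridline y = 0; it meets the x-axis at x = 0 (among the integer gridlines).
(c) Matching integer coefficients to the picture gives p.

2*x*y - 3*y^2 + 2*x - 2*y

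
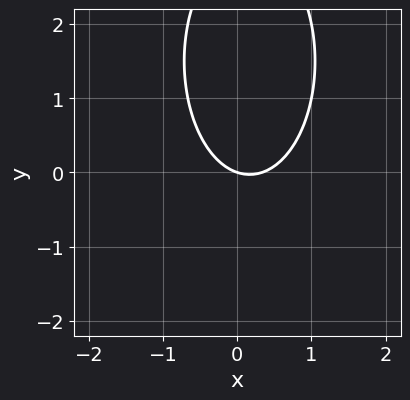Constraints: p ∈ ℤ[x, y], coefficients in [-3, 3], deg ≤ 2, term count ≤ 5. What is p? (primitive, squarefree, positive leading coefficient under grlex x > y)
3*x^2 + y^2 - x - 3*y

(a) The degree is 2 — a generic line meets the curve in up to 2 points.
(b) Checking where it meets the axes: it meets the x-axis at x = 0 (among the integer gridlines); one y-axis crossing is at y = 0.
(c) Solving for integer coefficients yields p as stated.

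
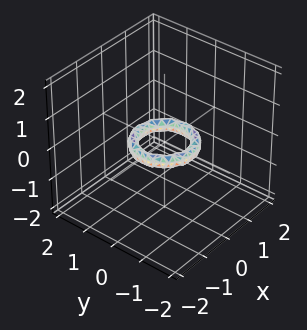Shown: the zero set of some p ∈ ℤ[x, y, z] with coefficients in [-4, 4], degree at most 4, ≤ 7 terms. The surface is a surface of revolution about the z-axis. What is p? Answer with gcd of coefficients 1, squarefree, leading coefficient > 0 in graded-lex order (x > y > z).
2*x^4 + 4*x^2*y^2 + 2*y^4 - 3*x^2 - 3*y^2 + 3*z^2 + 1

First, deg p = 4.
Next, symmetry: every cross-section ⟂ z is a circle, so x, y appear only via x² + y².
Then, from the axis intercepts and sections: among the integer gridlines, it crosses the x-axis at x ∈ {-1, 1}; a circular section at z = 0 has radius between 0 and 1.
Finally, the integer polynomial consistent with all of this is the stated p.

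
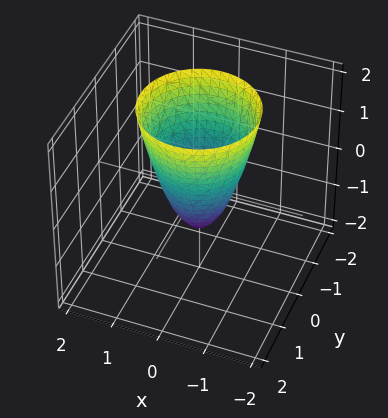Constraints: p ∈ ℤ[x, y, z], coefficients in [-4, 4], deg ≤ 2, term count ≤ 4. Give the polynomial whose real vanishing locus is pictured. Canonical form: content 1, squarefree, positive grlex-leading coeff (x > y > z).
(a) deg p = 2. No degree-1 surface has this shape.
(b) Symmetries: rotational symmetry about the z-axis ⇒ p depends on x, y only through x² + y².
(c) Observable constraints: a circular section at z = 0 has radius between 0 and 1; it meets the z-axis at z = -1 (among the integer gridlines).
(d) These observations pin down the coefficients.

2*x^2 + 2*y^2 - z - 1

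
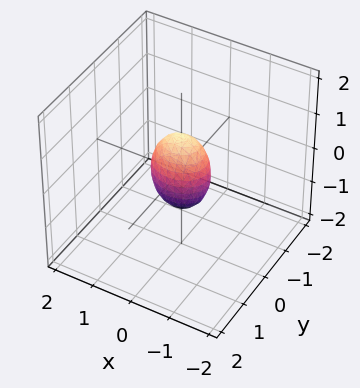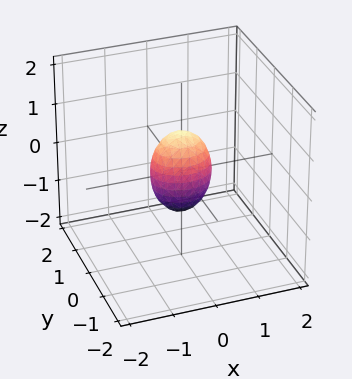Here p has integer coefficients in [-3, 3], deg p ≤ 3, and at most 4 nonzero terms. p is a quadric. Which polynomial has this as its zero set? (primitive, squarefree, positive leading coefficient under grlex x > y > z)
2*x^2 + 3*y^2 + z^2 - 1

First, degree: bounded and convex; a quadric, so deg p = 2.
Next, symmetries: the y ↦ −y reflection is a symmetry, so y appears only in even powers; it's symmetric under x → −x, forcing even powers of x; the z ↦ −z reflection is a symmetry, so z appears only in even powers.
Then, from the visible intercepts: among the integer gridlines, it crosses the z-axis at z ∈ {-1, 1}.
Finally, solving for integer coefficients yields p as stated.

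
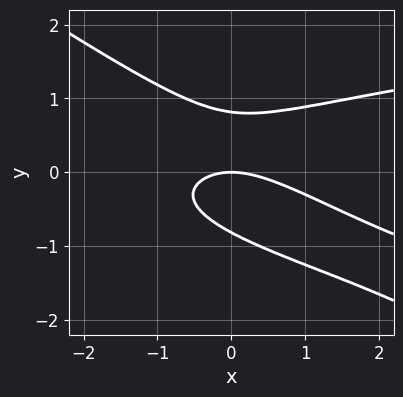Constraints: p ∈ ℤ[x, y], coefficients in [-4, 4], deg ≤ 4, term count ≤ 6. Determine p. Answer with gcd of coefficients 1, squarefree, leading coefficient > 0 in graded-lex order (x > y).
1. The degree is 3 — a generic line meets the curve in up to 3 points.
2. From the visible intercepts: one x-axis crossing is at x = 0; it crosses the y-axis at the gridline y = 0.
3. Solving for integer coefficients yields p as stated.

2*x*y^2 + 3*y^3 - x^2 - x*y - 2*y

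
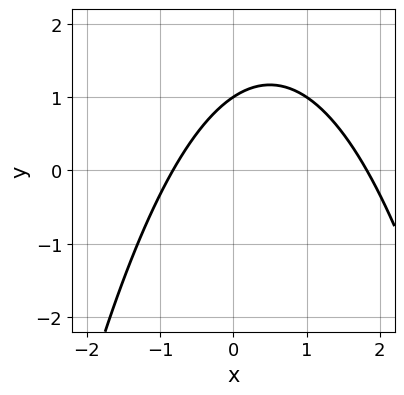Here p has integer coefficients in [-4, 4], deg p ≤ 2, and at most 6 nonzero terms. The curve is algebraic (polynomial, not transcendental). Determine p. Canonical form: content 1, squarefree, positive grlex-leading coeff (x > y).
2*x^2 - 2*x + 3*y - 3

The degree is 2 — a generic line meets the curve in up to 2 points.
Against the integer gridlines: one y-axis crossing is at y = 1.
Assembling these constraints gives the stated polynomial.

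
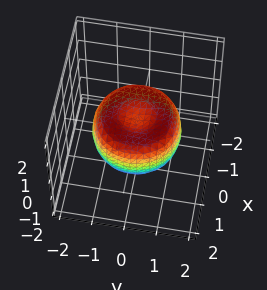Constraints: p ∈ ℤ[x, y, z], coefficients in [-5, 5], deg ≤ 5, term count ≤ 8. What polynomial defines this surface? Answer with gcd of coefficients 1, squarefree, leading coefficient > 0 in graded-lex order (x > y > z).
2*x^4 + 4*x^2*y^2 + 2*y^4 - 3*x^2 - 3*y^2 + 3*z^2 - 1

(a) deg p = 4. The shape is more complex than any degree-3 surface.
(b) Symmetry: the surface is invariant under rotation about z: p = q(x² + y², z).
(c) Against the integer gridlines: a circular section at z = 0 has radius between 1 and 2.
(d) Solving for integer coefficients yields p as stated.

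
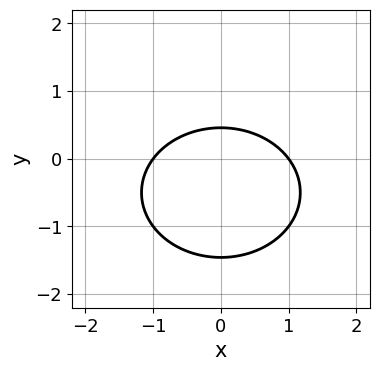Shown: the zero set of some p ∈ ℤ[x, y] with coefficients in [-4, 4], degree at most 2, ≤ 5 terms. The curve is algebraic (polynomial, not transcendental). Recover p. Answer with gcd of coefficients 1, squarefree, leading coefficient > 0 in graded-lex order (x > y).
2*x^2 + 3*y^2 + 3*y - 2

The degree is 2 — the shape is more complex than any degree-1 curve.
Symmetries: mirror symmetry x ↦ −x ⇒ only even powers of x.
Observable constraints: among the integer gridlines, it crosses the x-axis at x ∈ {-1, 1}.
These observations pin down the coefficients.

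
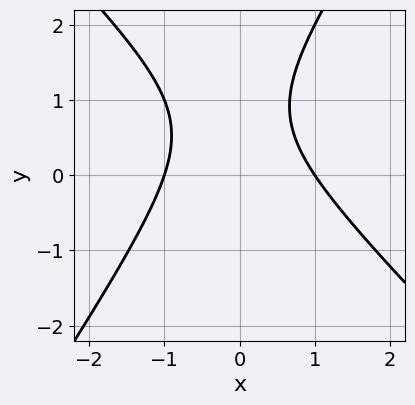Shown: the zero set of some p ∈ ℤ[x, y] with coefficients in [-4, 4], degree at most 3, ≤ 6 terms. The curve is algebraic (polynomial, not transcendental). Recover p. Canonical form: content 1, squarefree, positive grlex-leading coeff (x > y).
deg p = 2. The shape is more complex than any degree-1 curve.
From the visible intercepts: among the integer gridlines, it crosses the x-axis at x ∈ {-1, 1}; it misses every integer gridline on the y-axis.
Solving for integer coefficients yields p as stated.

3*x^2 + x*y - 2*y^2 + 3*y - 3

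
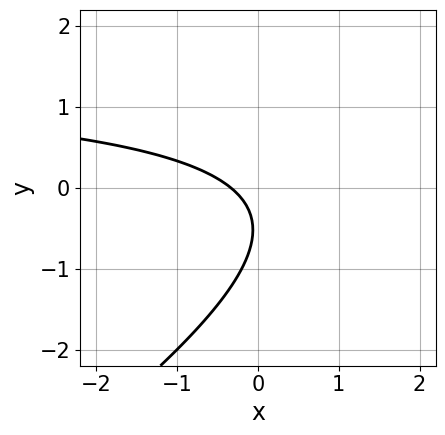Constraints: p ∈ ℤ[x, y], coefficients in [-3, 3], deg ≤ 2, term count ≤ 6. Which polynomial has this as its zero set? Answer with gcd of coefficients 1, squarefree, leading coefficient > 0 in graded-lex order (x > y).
2*x*y - 3*y^2 - 3*x - 3*y - 1

1. Degree: no degree-1 curve has this shape, so deg p = 2.
2. Observable constraints: no y-intercept at any integer in the box.
3. The integer polynomial consistent with all of this is the stated p.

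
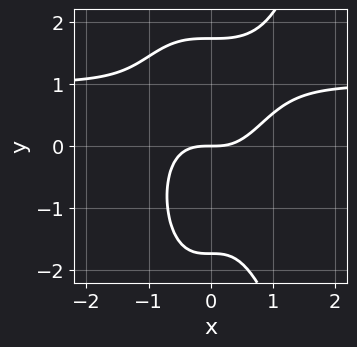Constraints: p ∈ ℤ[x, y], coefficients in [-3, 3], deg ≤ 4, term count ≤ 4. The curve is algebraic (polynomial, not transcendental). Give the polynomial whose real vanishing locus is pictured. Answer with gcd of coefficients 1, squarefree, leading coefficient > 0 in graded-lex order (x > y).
3*x^3*y - 3*x^3 - y^3 + 3*y

1. Degree: the shape is more complex than any degree-3 curve, so deg p = 4.
2. Checking where it meets the axes: one x-axis crossing is at x = 0; it crosses the y-axis at the gridline y = 0.
3. Assembling these constraints gives the stated polynomial.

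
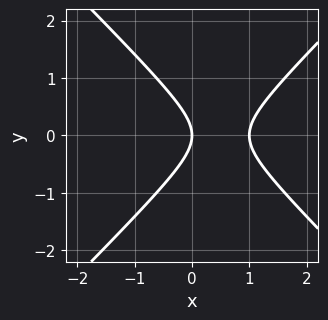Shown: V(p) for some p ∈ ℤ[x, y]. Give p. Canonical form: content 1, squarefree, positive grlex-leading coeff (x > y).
1. Degree: a generic line meets the curve in up to 2 points, so deg p = 2.
2. Symmetries: it's symmetric under y → −y, forcing even powers of y.
3. Checking where it meets the axes: it crosses the y-axis at the gridline y = 0; the x-axis gridline crossings are at x ∈ {0, 1}.
4. Fitting integer coefficients to these (and the overall shape) gives p.

x^2 - y^2 - x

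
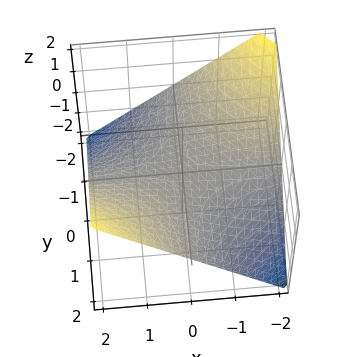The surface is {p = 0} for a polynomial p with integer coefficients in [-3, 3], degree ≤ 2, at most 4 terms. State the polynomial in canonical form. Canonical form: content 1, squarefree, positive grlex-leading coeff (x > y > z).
deg p = 2.
Against the integer gridlines: it crosses the z-axis at the gridline z = 0; the visible x-axis segment lies entirely on the surface.
These observations pin down the coefficients.

x*y - 2*z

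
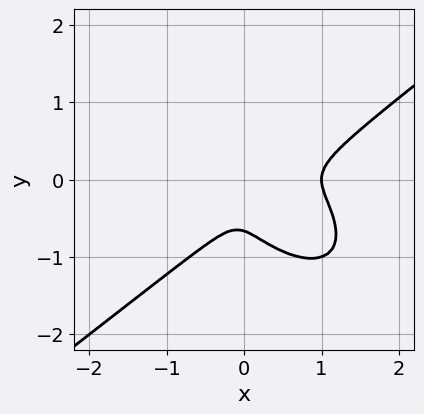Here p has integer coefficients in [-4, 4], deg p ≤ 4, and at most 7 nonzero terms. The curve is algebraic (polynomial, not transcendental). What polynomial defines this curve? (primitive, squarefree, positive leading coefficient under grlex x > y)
2*x^3 - x*y^2 - 3*y^3 - 2*x^2 - 2*y^2

1. Degree: a generic line meets the curve in up to 3 points, so deg p = 3.
2. Against the integer gridlines: it meets the x-axis at x = 1 (among the integer gridlines).
3. Assembling these constraints gives the stated polynomial.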